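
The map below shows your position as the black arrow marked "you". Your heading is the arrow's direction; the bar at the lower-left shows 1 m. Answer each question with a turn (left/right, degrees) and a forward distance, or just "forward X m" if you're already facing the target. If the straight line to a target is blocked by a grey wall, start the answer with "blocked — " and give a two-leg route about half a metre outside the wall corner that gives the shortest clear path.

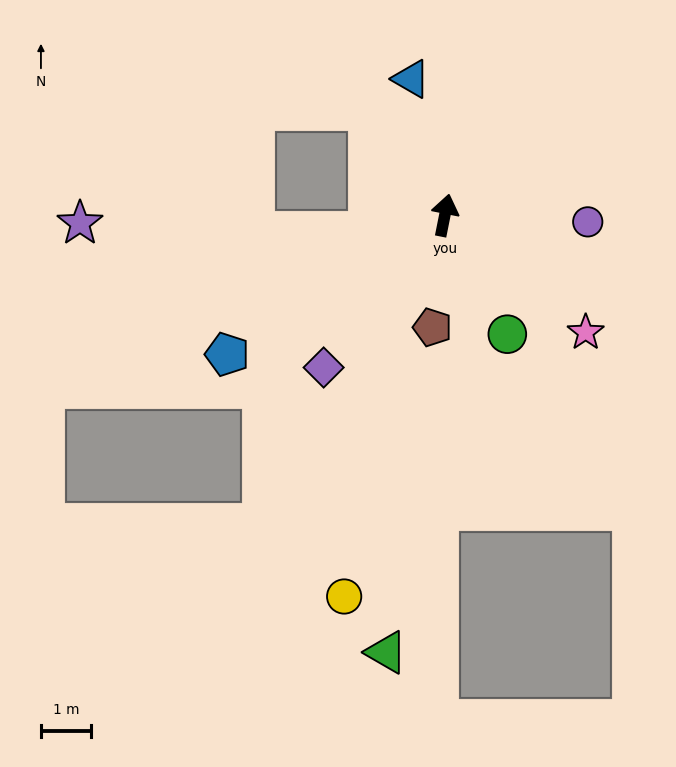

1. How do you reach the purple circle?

turn right 81°, forward 2.9 m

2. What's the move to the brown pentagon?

turn right 175°, forward 2.3 m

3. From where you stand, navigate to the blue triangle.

turn left 25°, forward 2.8 m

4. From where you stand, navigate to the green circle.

turn right 141°, forward 2.7 m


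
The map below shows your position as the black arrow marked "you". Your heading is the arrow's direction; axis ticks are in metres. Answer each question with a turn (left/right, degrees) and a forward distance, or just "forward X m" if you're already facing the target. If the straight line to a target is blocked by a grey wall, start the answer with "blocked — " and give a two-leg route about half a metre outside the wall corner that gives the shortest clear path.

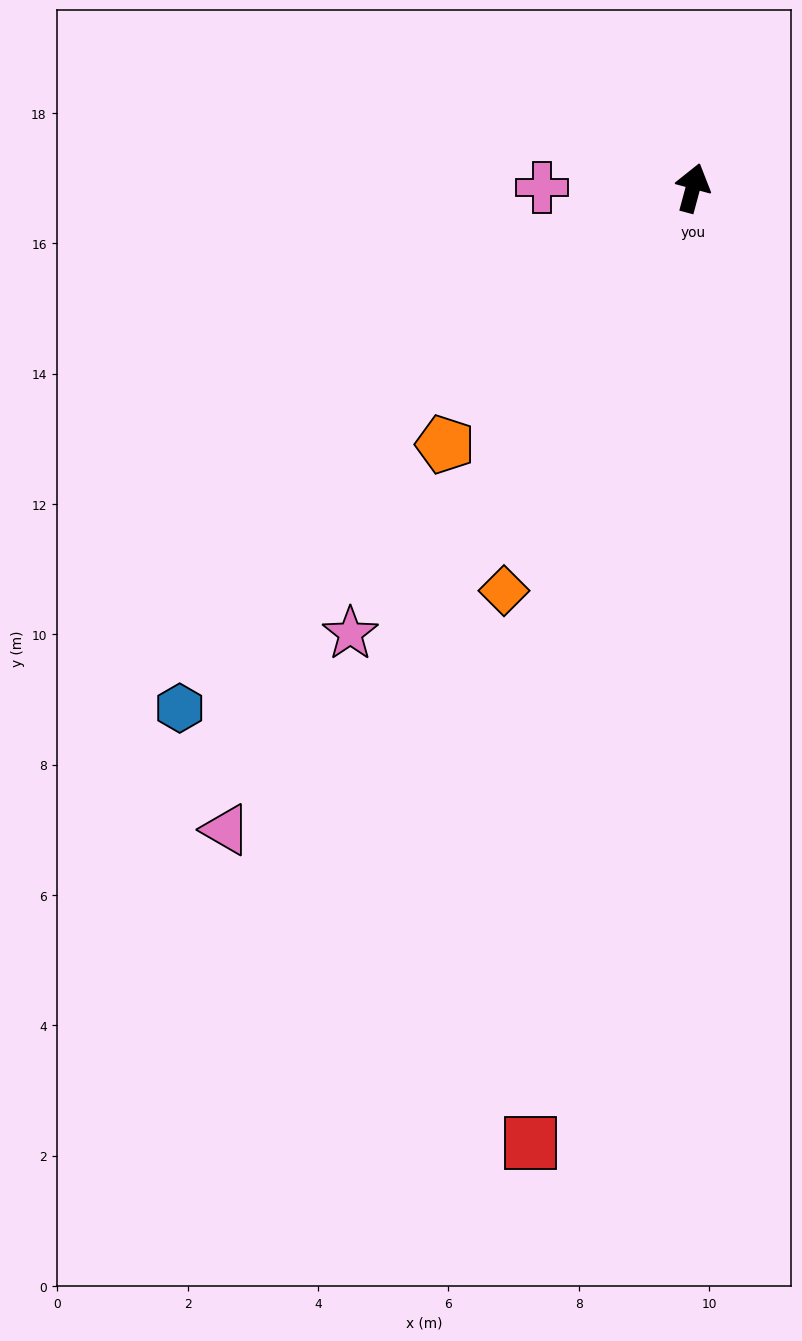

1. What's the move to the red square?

turn right 175°, forward 14.9 m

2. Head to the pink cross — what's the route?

turn left 105°, forward 2.3 m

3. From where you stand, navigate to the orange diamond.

turn left 170°, forward 6.8 m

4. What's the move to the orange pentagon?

turn left 151°, forward 5.5 m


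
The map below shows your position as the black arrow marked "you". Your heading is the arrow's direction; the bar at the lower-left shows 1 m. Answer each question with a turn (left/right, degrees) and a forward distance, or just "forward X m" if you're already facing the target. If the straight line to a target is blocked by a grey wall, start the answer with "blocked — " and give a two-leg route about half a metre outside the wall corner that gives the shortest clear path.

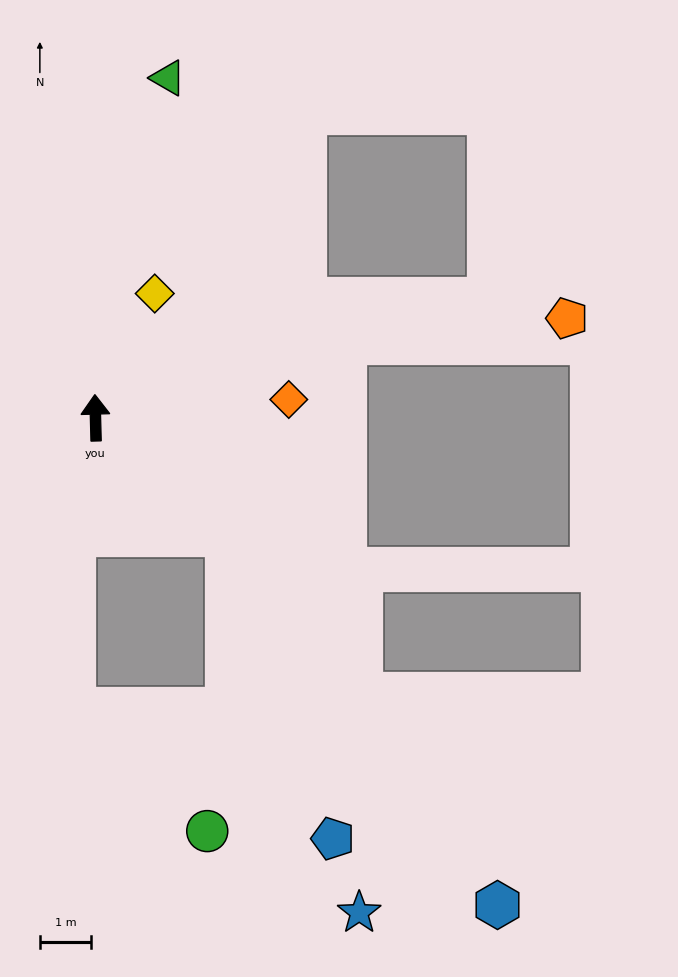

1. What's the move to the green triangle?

turn right 14°, forward 6.8 m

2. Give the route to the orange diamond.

turn right 86°, forward 3.8 m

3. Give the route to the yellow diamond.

turn right 27°, forward 2.7 m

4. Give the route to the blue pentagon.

blocked — turn right 133°, forward 3.4 m, then turn right 29°, forward 6.3 m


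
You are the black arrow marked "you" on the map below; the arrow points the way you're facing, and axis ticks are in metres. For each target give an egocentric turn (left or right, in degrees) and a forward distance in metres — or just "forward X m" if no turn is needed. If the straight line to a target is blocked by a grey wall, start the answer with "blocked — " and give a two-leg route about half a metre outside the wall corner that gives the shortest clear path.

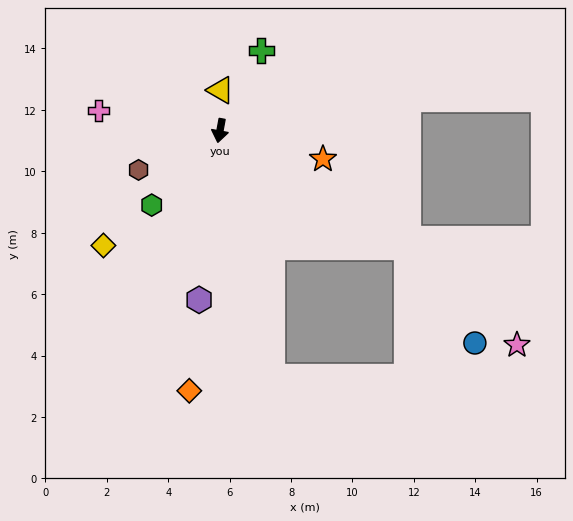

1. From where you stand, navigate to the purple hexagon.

turn left 3°, forward 5.6 m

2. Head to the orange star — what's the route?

turn left 85°, forward 3.5 m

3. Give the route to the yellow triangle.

turn right 170°, forward 1.3 m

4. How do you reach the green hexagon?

turn right 32°, forward 3.3 m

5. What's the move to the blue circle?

blocked — turn left 69°, forward 7.2 m, then turn right 23°, forward 3.8 m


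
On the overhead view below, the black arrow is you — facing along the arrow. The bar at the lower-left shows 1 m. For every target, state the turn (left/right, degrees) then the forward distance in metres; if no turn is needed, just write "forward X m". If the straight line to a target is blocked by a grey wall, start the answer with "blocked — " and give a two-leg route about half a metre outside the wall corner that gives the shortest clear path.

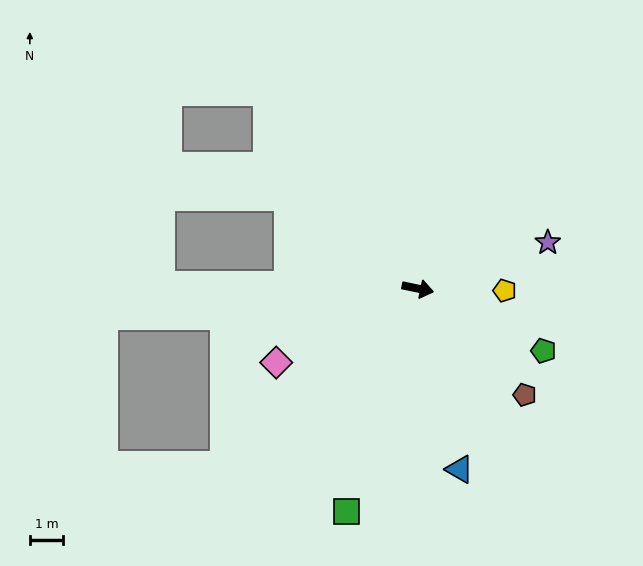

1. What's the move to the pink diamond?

turn right 141°, forward 4.8 m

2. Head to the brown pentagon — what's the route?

turn right 33°, forward 4.5 m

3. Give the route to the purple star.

turn left 31°, forward 4.1 m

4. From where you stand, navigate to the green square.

turn right 96°, forward 7.0 m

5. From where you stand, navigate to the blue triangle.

turn right 65°, forward 5.6 m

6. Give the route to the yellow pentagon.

turn left 10°, forward 2.6 m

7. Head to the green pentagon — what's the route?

turn right 15°, forward 4.2 m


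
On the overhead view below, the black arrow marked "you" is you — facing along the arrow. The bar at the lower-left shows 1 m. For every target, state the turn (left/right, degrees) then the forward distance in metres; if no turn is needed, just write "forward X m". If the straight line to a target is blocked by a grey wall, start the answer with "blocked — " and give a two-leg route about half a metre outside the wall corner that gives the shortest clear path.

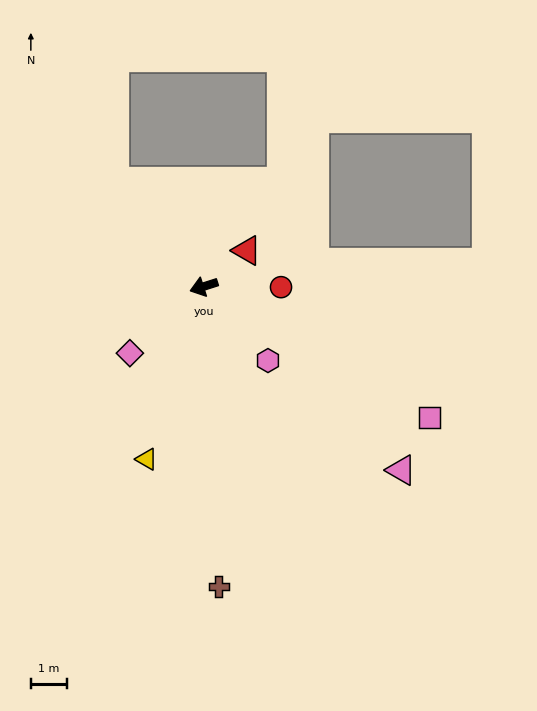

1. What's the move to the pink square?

turn left 132°, forward 7.1 m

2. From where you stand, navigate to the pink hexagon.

turn left 113°, forward 2.7 m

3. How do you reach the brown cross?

turn left 75°, forward 8.2 m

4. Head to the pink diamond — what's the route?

turn left 24°, forward 2.7 m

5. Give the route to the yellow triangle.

turn left 54°, forward 5.0 m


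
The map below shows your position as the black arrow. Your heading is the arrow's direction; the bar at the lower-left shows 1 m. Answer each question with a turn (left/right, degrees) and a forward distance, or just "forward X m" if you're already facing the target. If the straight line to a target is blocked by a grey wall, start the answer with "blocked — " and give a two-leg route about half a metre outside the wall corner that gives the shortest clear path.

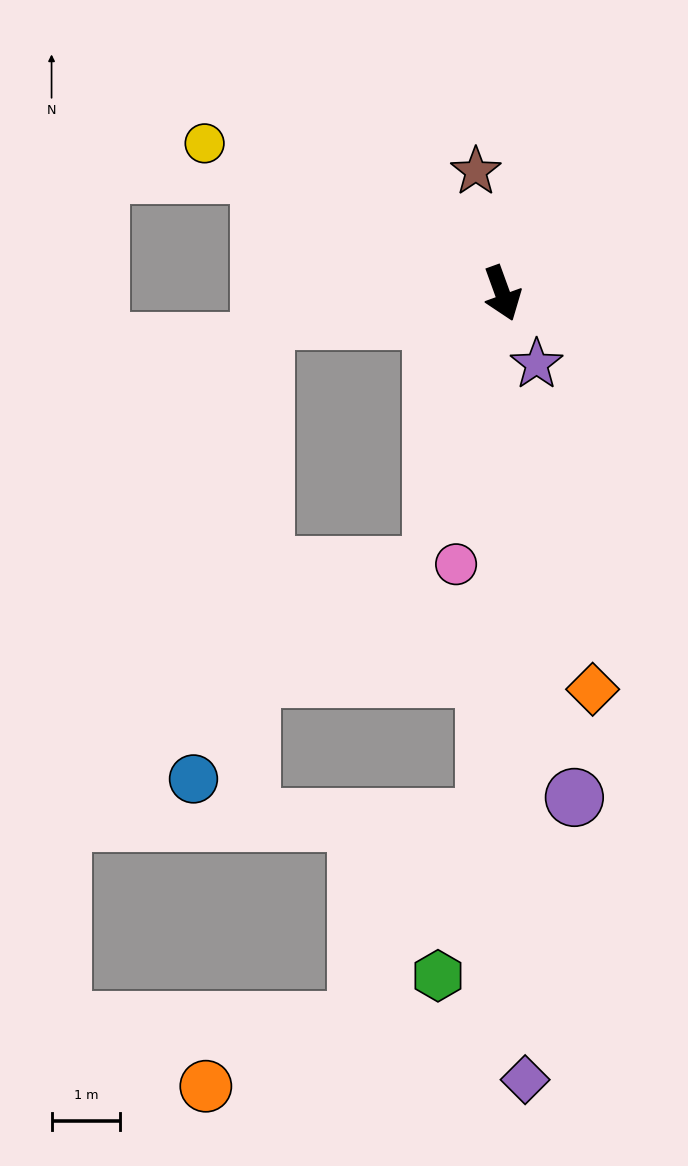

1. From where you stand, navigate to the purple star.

turn left 6°, forward 1.1 m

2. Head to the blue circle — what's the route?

blocked — turn right 103°, forward 3.5 m, then turn left 74°, forward 6.7 m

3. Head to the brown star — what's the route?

turn left 172°, forward 1.8 m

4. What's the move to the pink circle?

turn right 30°, forward 4.0 m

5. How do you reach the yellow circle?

turn right 137°, forward 4.8 m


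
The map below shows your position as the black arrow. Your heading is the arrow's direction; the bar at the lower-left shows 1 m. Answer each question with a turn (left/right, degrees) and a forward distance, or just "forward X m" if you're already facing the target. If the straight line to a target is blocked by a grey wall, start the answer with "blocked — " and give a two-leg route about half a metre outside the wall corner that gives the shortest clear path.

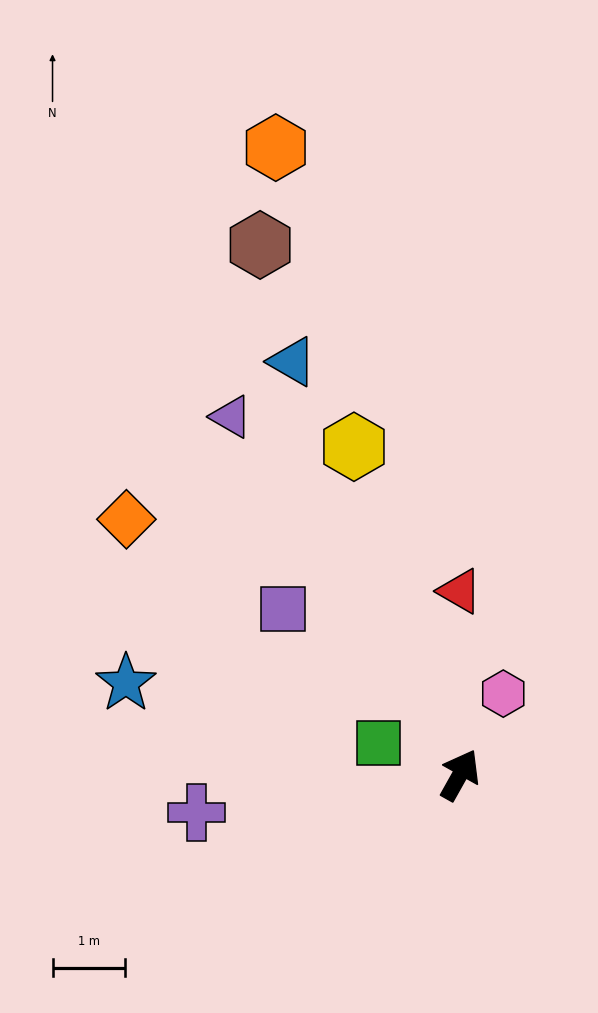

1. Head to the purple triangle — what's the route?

turn left 62°, forward 5.9 m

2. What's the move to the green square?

turn left 98°, forward 1.2 m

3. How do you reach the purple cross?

turn left 127°, forward 3.7 m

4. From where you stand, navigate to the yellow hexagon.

turn left 47°, forward 4.8 m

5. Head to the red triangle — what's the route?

turn left 29°, forward 2.5 m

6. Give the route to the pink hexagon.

forward 1.3 m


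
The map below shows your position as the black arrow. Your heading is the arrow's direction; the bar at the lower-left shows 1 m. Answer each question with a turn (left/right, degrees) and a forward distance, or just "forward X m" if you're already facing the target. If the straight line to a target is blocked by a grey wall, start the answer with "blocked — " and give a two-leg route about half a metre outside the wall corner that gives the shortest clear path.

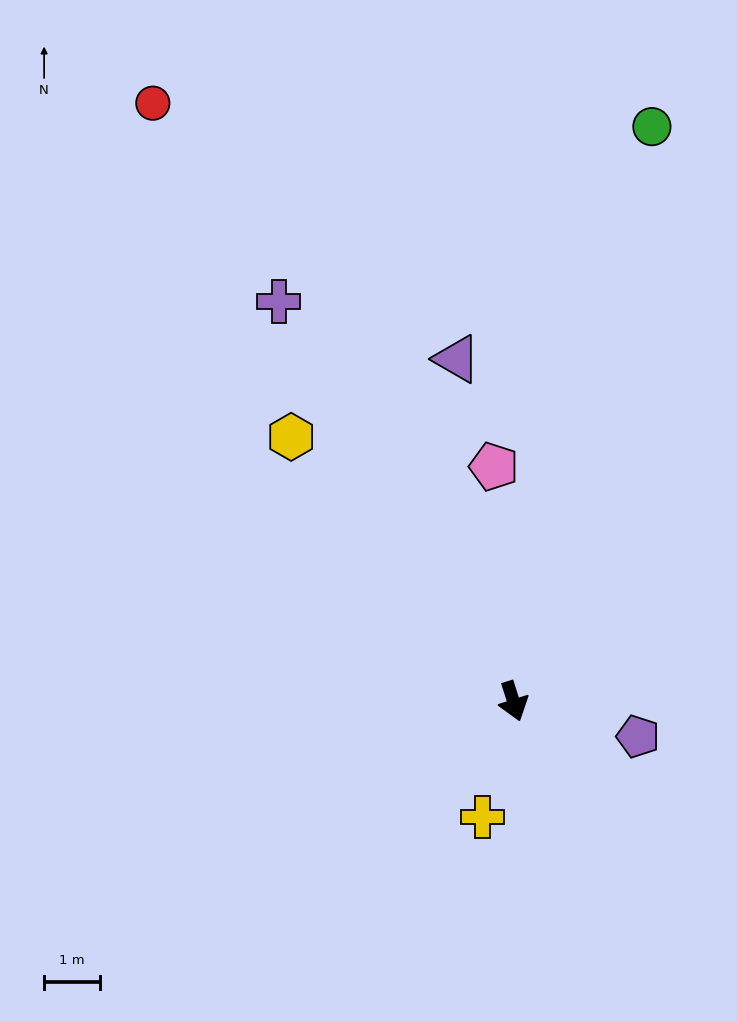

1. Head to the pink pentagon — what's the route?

turn left 167°, forward 4.2 m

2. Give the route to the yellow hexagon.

turn right 157°, forward 6.2 m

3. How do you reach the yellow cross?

turn right 32°, forward 2.1 m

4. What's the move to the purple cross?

turn right 167°, forward 8.3 m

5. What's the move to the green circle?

turn left 149°, forward 10.6 m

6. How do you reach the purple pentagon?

turn left 57°, forward 2.3 m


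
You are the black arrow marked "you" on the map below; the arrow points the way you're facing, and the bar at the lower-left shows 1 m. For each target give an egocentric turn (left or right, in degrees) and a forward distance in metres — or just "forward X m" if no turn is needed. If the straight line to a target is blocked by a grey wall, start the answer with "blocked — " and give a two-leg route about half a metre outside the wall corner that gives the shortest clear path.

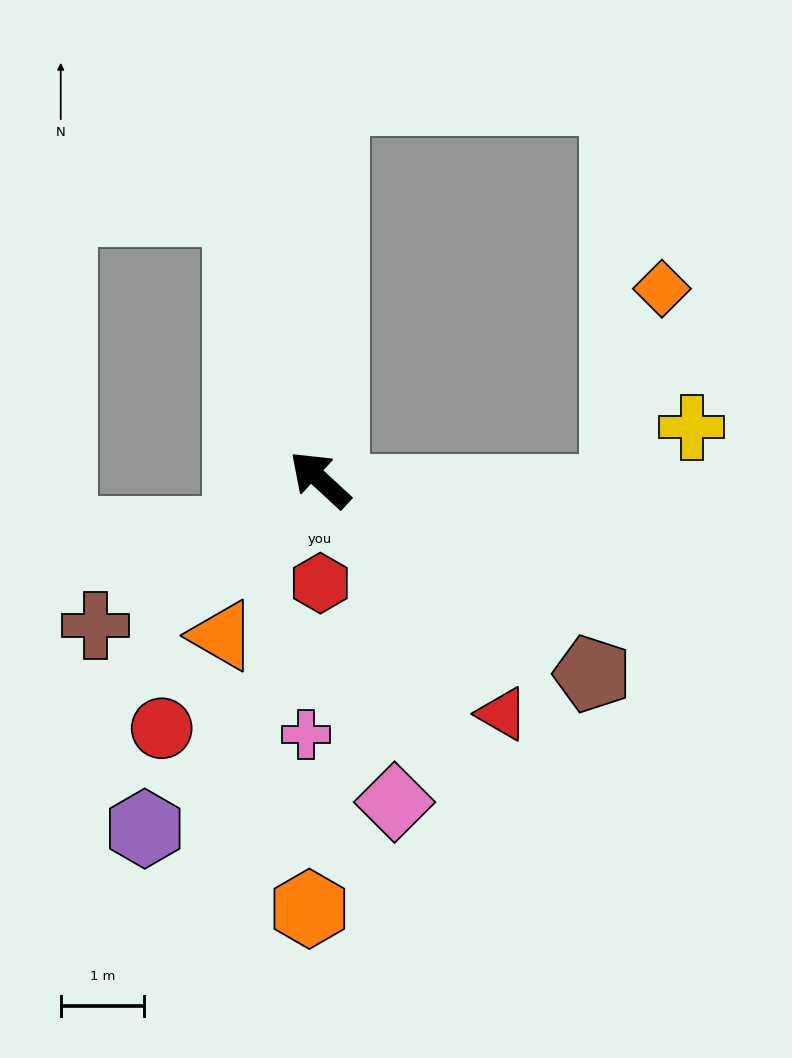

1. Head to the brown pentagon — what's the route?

turn right 173°, forward 4.0 m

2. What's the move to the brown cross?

turn left 76°, forward 3.2 m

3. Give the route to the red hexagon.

turn left 133°, forward 1.2 m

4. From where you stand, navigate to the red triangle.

turn left 171°, forward 3.5 m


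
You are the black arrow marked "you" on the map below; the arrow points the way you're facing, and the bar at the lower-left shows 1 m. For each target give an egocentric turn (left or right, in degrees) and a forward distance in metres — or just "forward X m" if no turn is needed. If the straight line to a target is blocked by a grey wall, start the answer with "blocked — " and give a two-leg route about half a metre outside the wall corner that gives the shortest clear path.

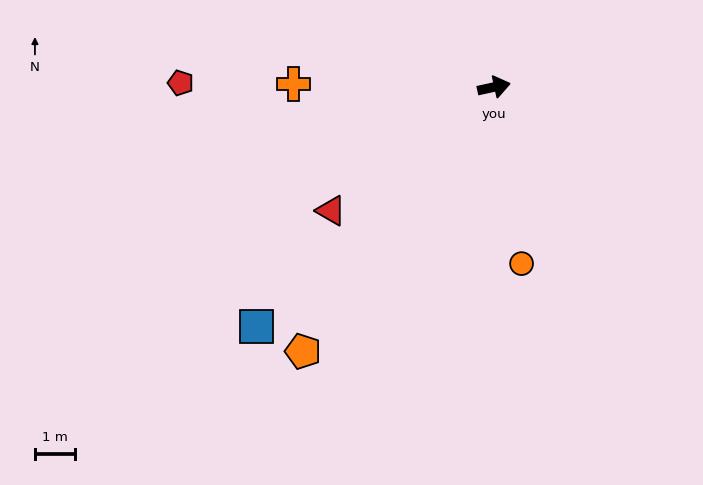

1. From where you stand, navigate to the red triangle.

turn right 155°, forward 5.1 m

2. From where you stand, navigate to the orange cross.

turn left 167°, forward 5.0 m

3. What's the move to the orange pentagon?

turn right 138°, forward 8.1 m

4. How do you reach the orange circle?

turn right 93°, forward 4.4 m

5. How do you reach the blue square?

turn right 147°, forward 8.3 m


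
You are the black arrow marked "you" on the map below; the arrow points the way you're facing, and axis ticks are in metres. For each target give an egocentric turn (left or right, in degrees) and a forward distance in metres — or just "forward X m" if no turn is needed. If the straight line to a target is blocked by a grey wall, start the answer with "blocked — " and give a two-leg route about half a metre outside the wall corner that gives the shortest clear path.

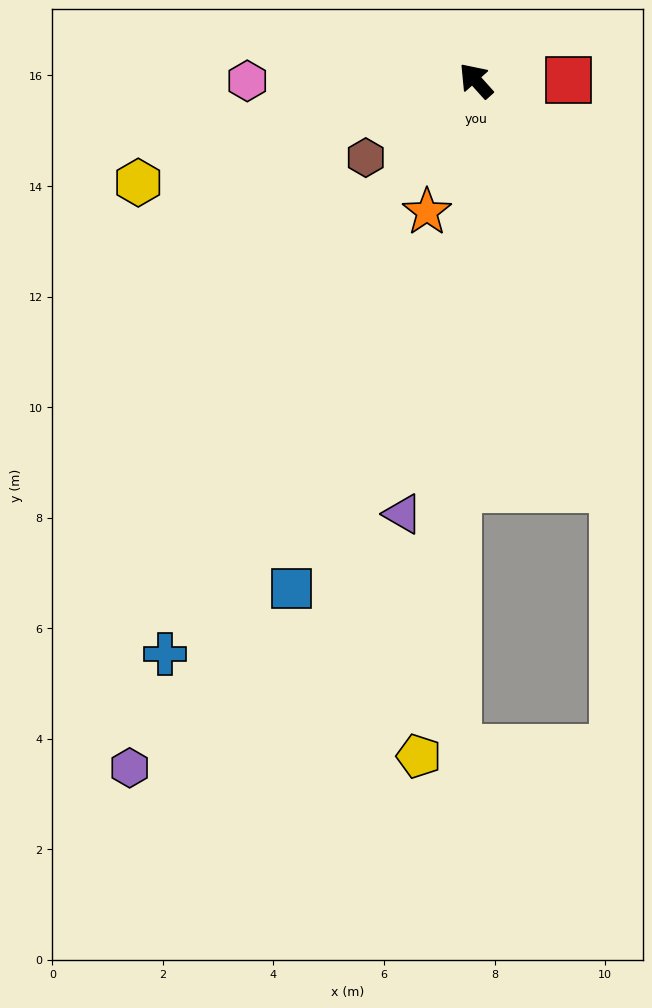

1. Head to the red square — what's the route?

turn right 132°, forward 1.7 m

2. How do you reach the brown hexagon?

turn left 83°, forward 2.4 m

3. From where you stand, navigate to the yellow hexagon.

turn left 65°, forward 6.4 m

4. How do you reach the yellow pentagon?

turn left 133°, forward 12.3 m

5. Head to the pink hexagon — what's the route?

turn left 48°, forward 4.1 m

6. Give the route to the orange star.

turn left 118°, forward 2.5 m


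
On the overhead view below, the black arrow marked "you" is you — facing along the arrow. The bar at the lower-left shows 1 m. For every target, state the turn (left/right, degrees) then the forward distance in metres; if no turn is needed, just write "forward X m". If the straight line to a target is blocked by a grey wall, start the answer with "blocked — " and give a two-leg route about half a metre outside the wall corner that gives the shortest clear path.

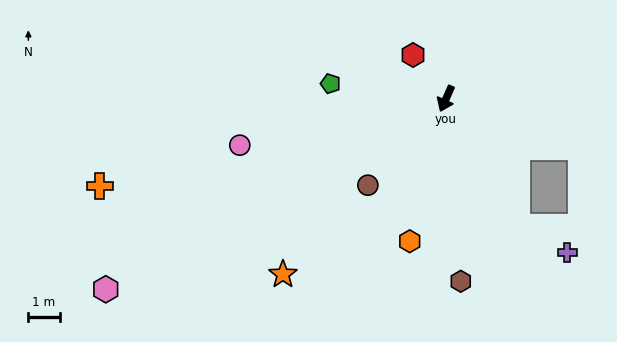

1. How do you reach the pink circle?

turn right 53°, forward 6.8 m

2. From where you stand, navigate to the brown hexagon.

turn left 28°, forward 5.9 m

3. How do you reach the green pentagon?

turn right 74°, forward 3.7 m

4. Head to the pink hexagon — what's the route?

turn right 37°, forward 12.5 m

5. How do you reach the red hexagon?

turn right 119°, forward 1.8 m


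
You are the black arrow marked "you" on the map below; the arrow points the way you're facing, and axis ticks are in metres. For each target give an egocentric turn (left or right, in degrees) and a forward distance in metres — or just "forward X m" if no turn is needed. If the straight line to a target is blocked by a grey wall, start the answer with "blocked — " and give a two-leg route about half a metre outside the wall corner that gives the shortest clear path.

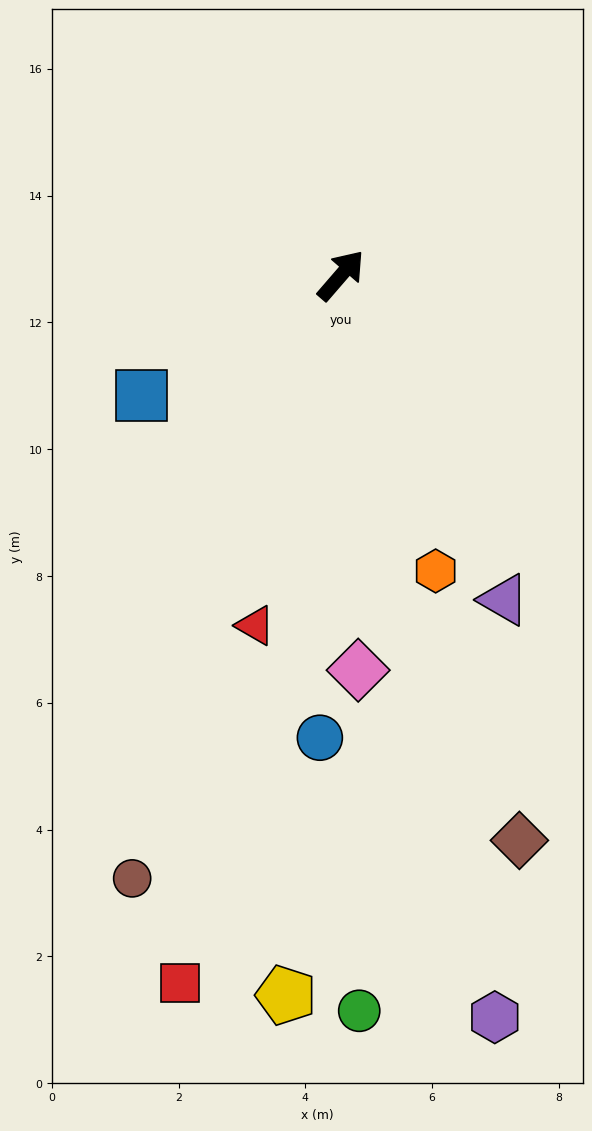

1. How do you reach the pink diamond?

turn right 137°, forward 6.2 m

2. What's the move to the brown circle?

turn right 158°, forward 10.1 m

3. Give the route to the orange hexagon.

turn right 121°, forward 4.9 m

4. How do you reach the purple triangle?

turn right 113°, forward 5.7 m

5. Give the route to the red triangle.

turn right 153°, forward 5.7 m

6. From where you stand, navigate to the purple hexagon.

turn right 127°, forward 12.0 m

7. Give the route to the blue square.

turn left 162°, forward 3.7 m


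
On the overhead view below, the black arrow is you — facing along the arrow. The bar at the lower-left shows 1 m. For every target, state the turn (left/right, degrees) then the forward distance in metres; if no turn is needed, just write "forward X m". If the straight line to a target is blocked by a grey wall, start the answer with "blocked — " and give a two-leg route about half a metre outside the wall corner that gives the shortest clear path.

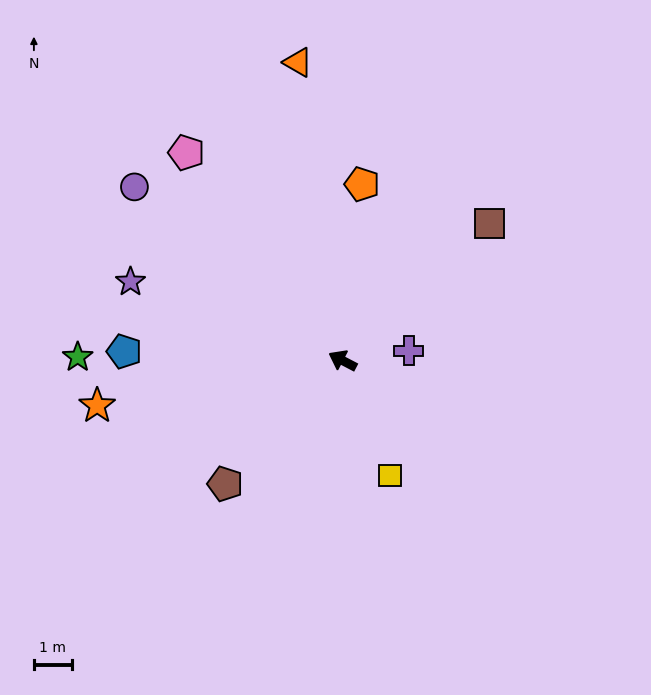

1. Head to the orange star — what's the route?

turn left 38°, forward 6.6 m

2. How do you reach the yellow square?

turn left 140°, forward 3.3 m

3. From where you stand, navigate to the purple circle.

turn right 12°, forward 7.2 m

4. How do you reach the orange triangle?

turn right 54°, forward 8.0 m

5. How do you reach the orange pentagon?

turn right 69°, forward 4.7 m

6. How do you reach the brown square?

turn right 109°, forward 5.3 m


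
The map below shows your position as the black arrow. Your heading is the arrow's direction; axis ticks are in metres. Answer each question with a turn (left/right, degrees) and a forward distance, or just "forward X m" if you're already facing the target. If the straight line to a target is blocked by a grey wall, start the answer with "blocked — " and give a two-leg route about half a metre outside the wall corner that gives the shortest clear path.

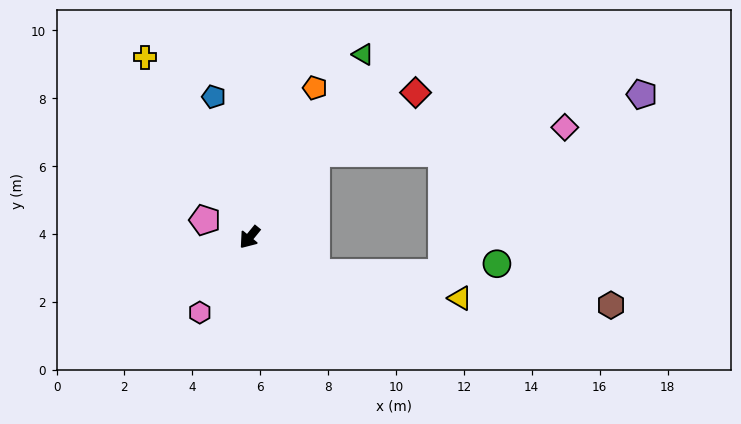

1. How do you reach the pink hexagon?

turn left 6°, forward 2.7 m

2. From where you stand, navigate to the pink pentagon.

turn right 72°, forward 1.4 m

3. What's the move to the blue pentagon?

turn right 126°, forward 4.3 m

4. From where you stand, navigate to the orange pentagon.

turn right 164°, forward 4.8 m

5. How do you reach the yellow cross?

turn right 111°, forward 6.1 m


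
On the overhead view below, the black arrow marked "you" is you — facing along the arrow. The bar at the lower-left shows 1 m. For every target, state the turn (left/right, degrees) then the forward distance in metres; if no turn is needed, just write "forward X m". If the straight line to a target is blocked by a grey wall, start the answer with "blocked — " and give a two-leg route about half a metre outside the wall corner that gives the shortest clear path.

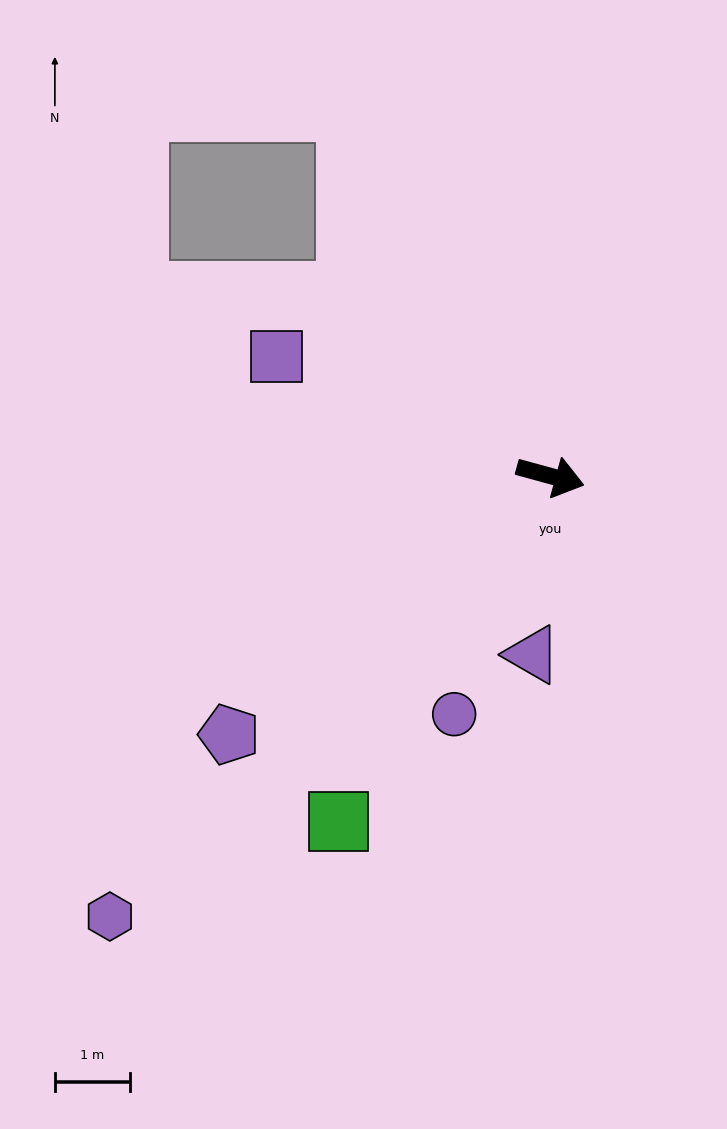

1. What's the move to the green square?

turn right 106°, forward 5.4 m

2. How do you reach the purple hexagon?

turn right 120°, forward 8.3 m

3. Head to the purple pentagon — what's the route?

turn right 126°, forward 5.5 m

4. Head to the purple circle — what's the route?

turn right 97°, forward 3.4 m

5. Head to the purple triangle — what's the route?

turn right 80°, forward 2.4 m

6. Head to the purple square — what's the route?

turn left 172°, forward 4.0 m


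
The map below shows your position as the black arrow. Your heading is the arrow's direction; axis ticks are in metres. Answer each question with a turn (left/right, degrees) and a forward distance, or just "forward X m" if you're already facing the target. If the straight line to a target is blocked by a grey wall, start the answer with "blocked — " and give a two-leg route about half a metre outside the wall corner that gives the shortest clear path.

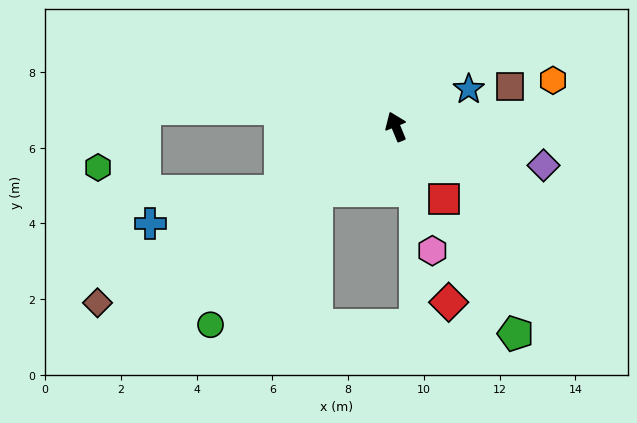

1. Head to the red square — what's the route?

turn right 169°, forward 2.3 m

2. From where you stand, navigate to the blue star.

turn right 85°, forward 2.2 m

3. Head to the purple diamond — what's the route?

turn right 127°, forward 4.0 m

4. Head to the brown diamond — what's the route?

turn left 98°, forward 9.1 m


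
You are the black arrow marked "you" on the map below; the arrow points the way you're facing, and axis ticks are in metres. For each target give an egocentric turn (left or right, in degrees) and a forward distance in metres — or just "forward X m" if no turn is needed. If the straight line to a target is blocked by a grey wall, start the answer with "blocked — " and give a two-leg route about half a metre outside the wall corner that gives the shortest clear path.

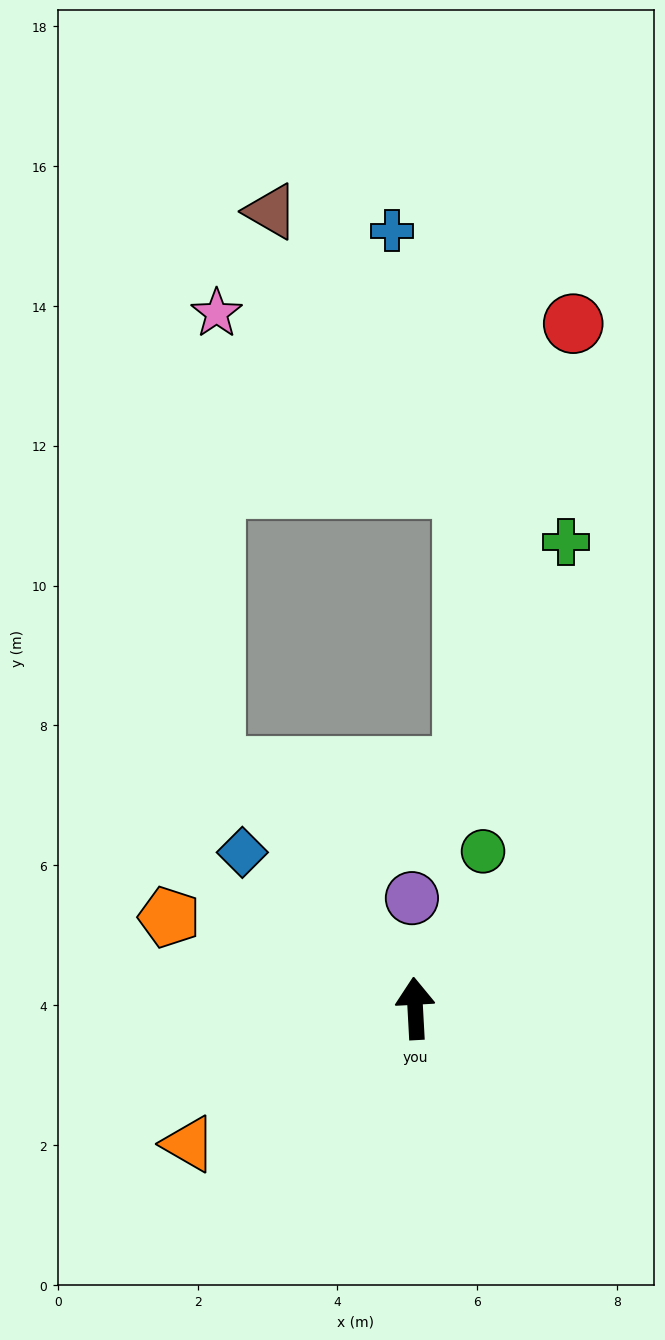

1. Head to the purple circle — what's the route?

forward 1.6 m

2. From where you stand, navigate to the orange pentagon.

turn left 67°, forward 3.8 m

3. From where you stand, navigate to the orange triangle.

turn left 118°, forward 3.8 m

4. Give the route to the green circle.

turn right 26°, forward 2.4 m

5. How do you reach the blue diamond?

turn left 45°, forward 3.3 m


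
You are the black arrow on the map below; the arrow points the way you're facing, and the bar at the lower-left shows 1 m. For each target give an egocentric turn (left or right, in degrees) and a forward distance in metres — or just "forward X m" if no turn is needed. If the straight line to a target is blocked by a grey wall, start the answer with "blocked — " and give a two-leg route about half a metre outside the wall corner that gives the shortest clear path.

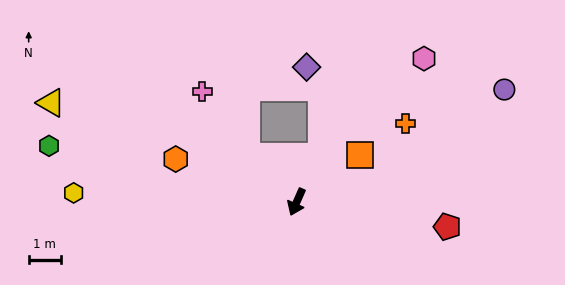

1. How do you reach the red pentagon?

turn left 104°, forward 4.8 m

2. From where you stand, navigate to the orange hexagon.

turn right 86°, forward 4.0 m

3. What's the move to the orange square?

turn left 150°, forward 2.5 m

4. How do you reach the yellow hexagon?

turn right 69°, forward 7.0 m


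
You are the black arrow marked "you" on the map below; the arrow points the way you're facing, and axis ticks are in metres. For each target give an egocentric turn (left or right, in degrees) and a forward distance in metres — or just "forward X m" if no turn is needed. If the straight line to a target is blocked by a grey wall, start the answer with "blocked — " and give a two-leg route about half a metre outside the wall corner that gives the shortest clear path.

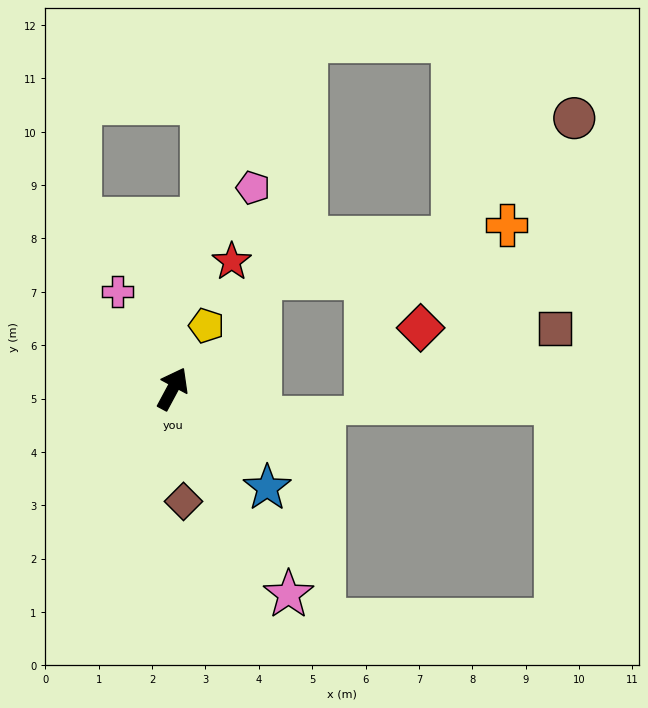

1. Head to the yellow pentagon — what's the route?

forward 1.3 m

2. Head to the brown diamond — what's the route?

turn right 146°, forward 2.1 m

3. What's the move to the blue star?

turn right 108°, forward 2.6 m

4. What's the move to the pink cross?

turn left 58°, forward 2.1 m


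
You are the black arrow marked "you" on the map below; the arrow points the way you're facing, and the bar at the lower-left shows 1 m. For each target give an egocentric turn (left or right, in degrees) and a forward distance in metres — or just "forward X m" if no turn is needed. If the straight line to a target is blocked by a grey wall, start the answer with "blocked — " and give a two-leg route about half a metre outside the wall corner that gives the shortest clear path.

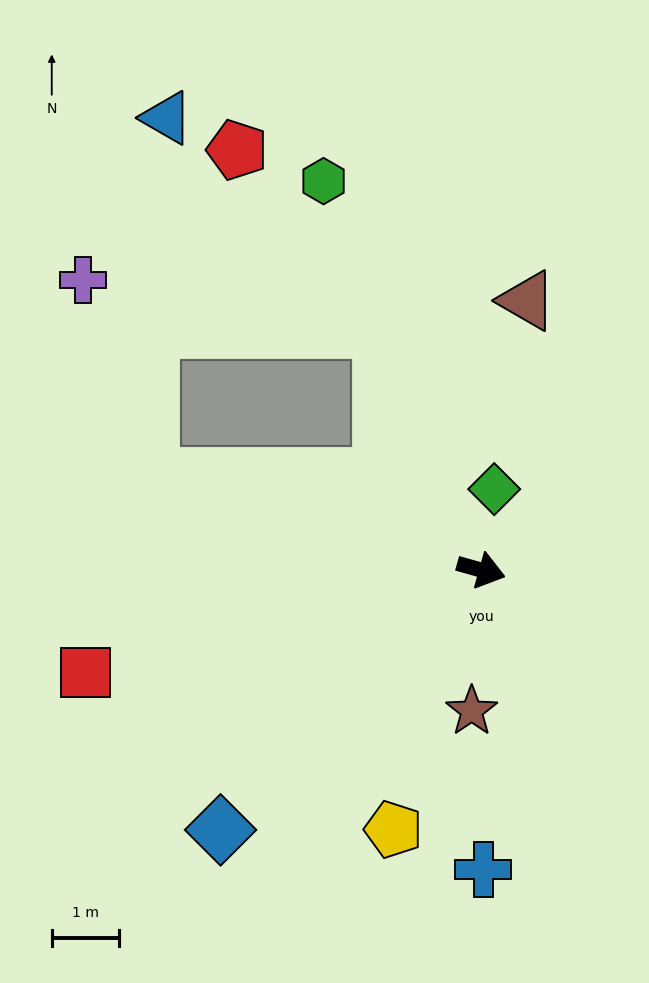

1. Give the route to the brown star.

turn right 78°, forward 2.1 m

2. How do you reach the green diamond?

turn left 97°, forward 1.2 m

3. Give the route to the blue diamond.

turn right 119°, forward 5.4 m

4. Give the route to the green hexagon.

turn left 128°, forward 6.2 m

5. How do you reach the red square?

turn right 150°, forward 6.1 m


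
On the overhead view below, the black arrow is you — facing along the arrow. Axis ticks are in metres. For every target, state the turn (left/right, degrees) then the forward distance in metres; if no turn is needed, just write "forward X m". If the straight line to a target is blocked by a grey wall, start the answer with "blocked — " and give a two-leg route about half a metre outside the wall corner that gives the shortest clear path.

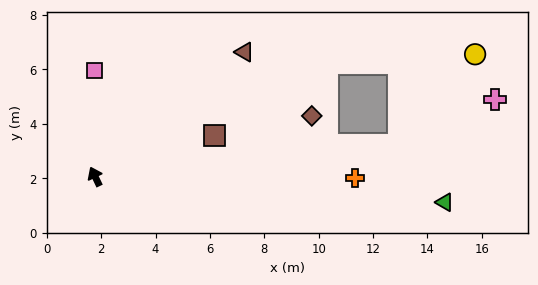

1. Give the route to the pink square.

turn right 25°, forward 3.9 m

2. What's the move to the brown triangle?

turn right 76°, forward 7.2 m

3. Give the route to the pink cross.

blocked — turn right 110°, forward 11.2 m, then turn left 20°, forward 3.9 m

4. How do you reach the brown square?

turn right 96°, forward 4.6 m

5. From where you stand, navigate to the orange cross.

turn right 116°, forward 9.5 m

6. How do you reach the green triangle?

turn right 120°, forward 12.9 m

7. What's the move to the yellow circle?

blocked — turn right 110°, forward 11.2 m, then turn left 44°, forward 4.4 m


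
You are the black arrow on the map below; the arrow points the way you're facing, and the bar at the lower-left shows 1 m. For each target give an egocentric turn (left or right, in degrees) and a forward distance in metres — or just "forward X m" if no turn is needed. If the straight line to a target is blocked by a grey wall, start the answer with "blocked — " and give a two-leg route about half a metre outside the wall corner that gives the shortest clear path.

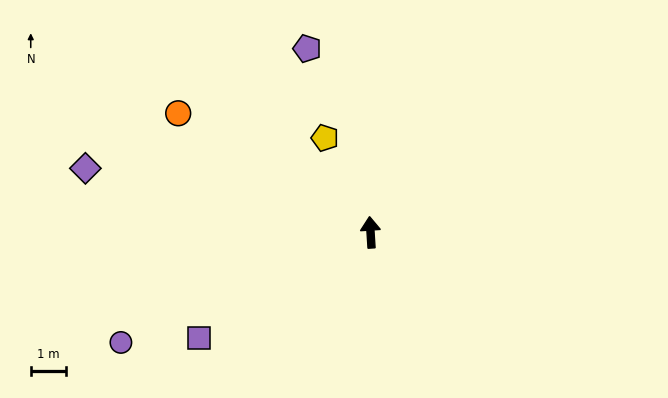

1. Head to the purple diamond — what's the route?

turn left 74°, forward 8.2 m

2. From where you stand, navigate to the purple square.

turn left 118°, forward 5.7 m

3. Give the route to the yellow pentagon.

turn left 22°, forward 2.9 m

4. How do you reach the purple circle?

turn left 110°, forward 7.6 m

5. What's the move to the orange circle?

turn left 55°, forward 6.3 m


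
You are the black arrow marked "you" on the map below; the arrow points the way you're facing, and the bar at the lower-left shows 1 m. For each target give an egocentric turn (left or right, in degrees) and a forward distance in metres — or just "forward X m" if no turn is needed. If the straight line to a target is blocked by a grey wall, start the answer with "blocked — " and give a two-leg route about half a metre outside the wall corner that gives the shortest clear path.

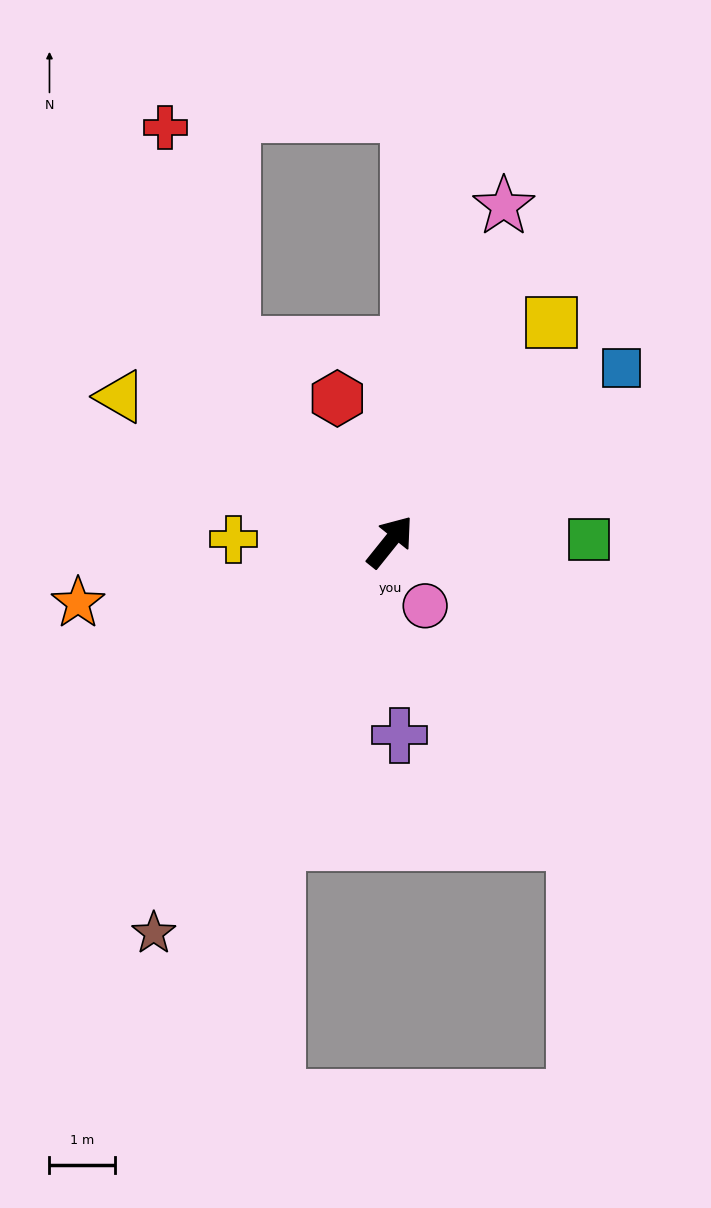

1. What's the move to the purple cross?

turn right 138°, forward 2.9 m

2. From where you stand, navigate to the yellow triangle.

turn left 100°, forward 4.7 m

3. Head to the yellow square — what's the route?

turn left 2°, forward 4.1 m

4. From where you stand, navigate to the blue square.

turn right 14°, forward 4.4 m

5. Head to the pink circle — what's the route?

turn right 113°, forward 1.1 m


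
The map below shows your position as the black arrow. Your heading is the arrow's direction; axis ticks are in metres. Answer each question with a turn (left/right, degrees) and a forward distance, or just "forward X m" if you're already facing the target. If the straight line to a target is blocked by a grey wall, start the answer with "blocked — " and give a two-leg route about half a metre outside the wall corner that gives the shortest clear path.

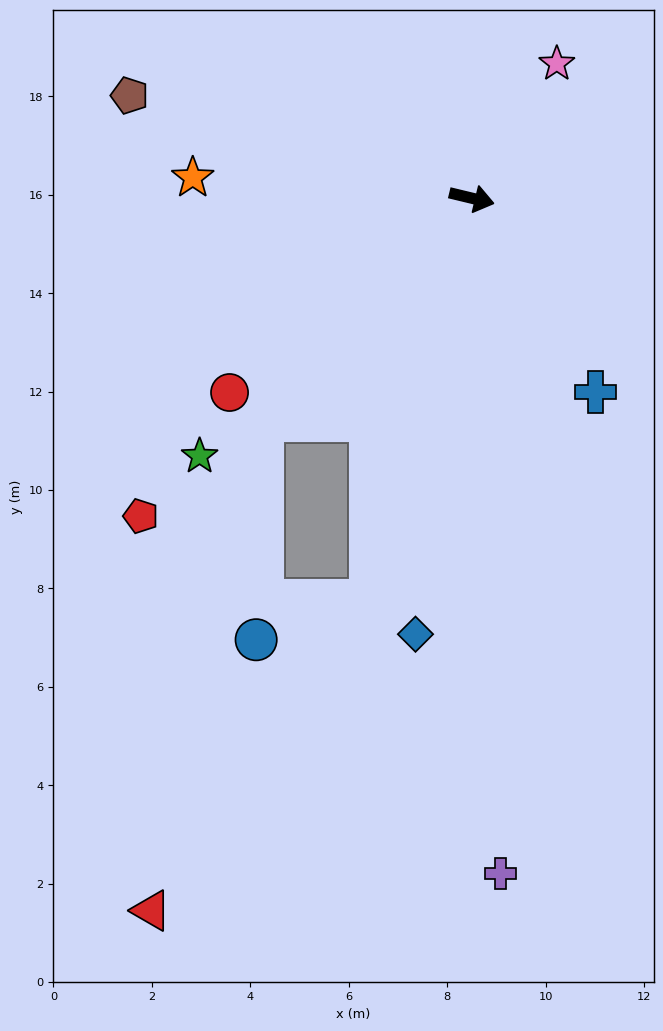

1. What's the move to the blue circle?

blocked — turn right 120°, forward 6.2 m, then turn left 42°, forward 4.4 m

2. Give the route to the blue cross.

turn right 44°, forward 4.7 m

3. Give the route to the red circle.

turn right 128°, forward 6.3 m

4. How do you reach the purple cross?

turn right 74°, forward 13.7 m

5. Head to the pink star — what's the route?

turn left 71°, forward 3.2 m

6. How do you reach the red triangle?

blocked — turn right 91°, forward 8.4 m, then turn right 21°, forward 7.7 m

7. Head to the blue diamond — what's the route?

turn right 84°, forward 8.9 m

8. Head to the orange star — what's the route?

turn right 171°, forward 5.7 m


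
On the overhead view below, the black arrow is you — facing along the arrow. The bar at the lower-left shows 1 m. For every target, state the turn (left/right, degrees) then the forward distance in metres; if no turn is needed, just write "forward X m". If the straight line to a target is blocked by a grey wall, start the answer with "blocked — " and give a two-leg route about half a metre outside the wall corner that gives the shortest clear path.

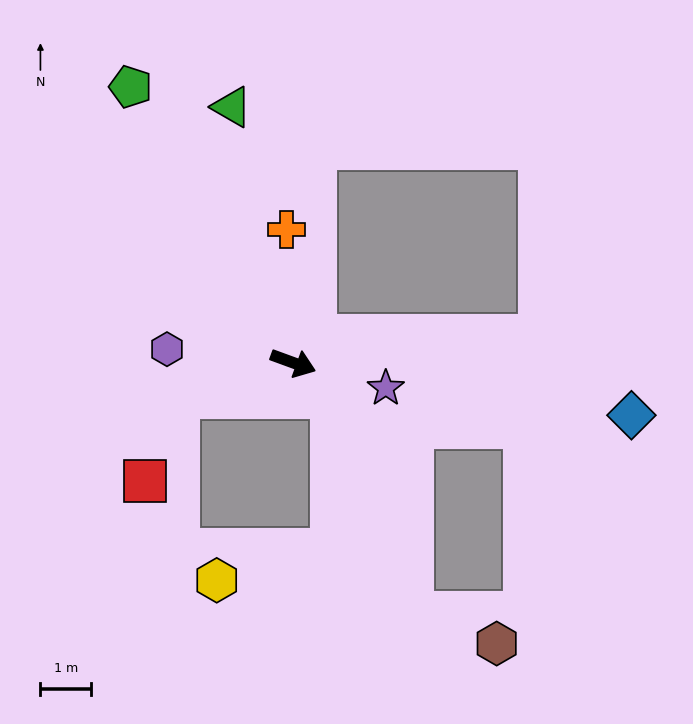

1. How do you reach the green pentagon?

turn left 141°, forward 6.3 m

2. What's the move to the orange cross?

turn left 113°, forward 2.6 m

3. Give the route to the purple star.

turn left 5°, forward 1.9 m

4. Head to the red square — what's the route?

blocked — turn right 143°, forward 2.4 m, then turn left 52°, forward 1.8 m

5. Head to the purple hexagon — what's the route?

turn right 166°, forward 2.5 m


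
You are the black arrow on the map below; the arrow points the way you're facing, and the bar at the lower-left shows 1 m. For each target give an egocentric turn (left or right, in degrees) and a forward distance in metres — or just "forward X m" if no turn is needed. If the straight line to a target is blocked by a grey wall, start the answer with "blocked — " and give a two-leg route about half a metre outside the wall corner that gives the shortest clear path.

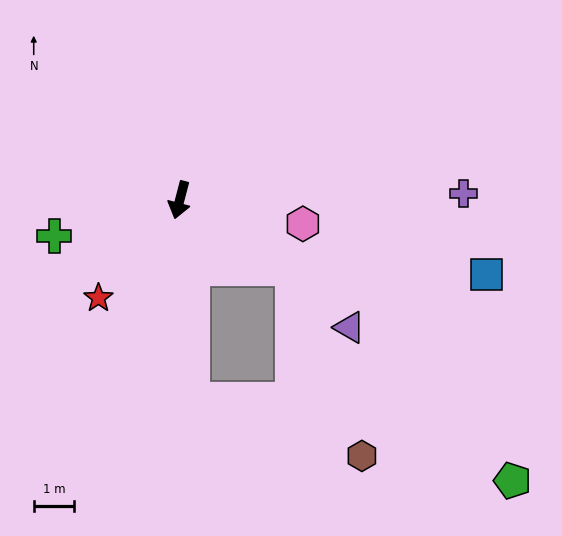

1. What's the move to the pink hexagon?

turn left 94°, forward 3.1 m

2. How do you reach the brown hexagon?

blocked — turn left 73°, forward 3.2 m, then turn right 38°, forward 4.9 m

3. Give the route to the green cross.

turn right 59°, forward 3.2 m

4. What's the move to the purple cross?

turn left 106°, forward 7.0 m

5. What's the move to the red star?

turn right 25°, forward 3.1 m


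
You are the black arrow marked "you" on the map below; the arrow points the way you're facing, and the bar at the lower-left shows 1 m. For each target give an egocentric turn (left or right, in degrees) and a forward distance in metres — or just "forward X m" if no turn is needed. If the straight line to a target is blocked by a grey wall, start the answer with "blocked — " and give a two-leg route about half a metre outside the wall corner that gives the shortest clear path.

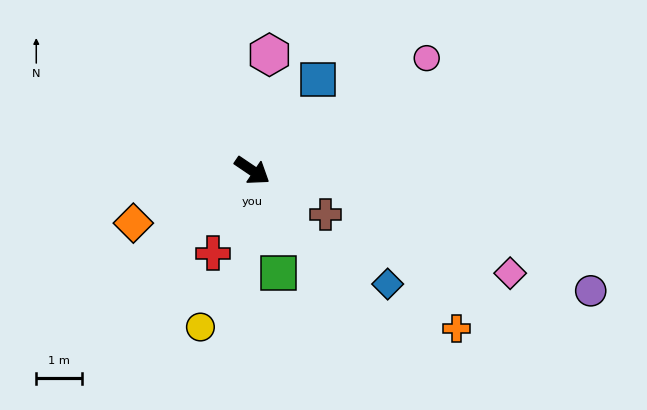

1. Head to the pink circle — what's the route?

turn left 67°, forward 4.6 m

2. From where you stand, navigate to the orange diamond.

turn right 122°, forward 2.9 m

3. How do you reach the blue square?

turn left 88°, forward 2.5 m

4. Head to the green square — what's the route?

turn right 42°, forward 2.3 m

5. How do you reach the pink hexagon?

turn left 116°, forward 2.6 m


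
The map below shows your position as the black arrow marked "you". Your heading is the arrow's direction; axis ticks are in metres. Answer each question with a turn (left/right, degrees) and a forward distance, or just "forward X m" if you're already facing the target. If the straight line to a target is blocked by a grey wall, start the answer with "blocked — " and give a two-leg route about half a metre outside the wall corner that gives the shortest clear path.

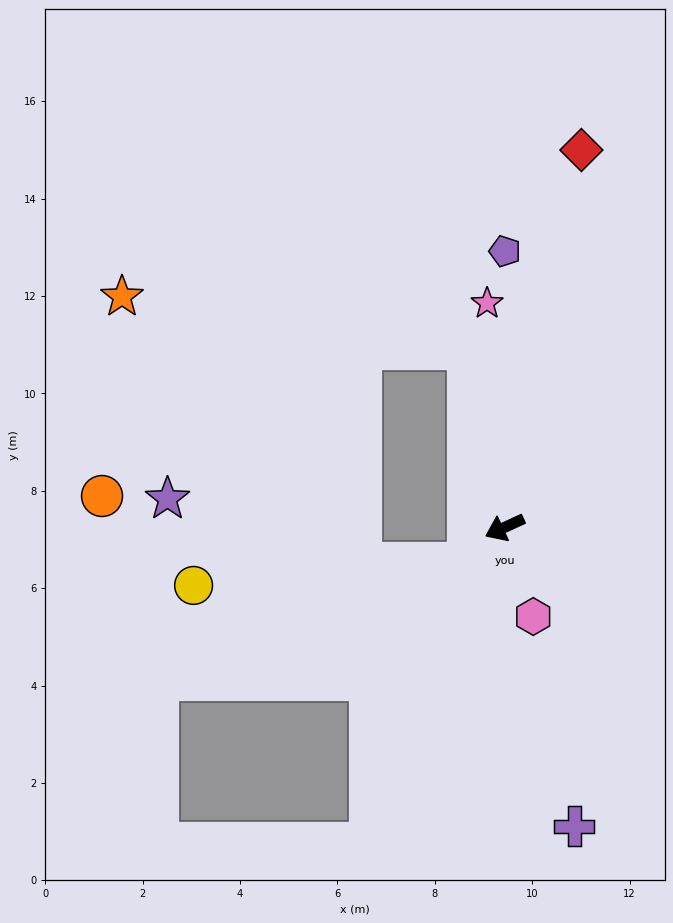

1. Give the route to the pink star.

turn right 110°, forward 4.6 m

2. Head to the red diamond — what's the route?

turn right 126°, forward 7.9 m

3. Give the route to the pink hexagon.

turn left 83°, forward 1.9 m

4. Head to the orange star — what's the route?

blocked — turn right 103°, forward 3.7 m, then turn left 70°, forward 7.2 m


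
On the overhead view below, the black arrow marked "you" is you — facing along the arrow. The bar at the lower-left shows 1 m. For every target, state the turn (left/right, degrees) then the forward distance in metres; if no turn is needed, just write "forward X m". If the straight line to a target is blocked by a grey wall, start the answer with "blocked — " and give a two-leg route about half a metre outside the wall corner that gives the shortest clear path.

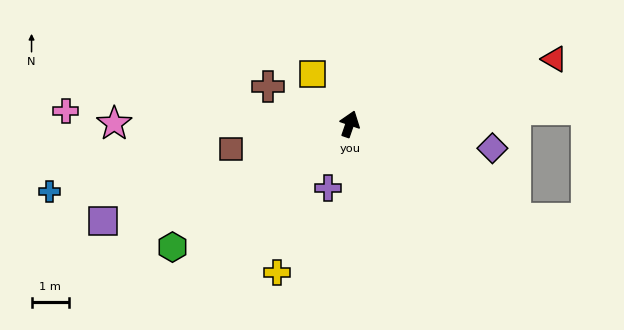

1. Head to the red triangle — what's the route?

turn right 53°, forward 5.7 m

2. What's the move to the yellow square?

turn left 56°, forward 1.7 m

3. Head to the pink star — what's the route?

turn left 109°, forward 6.3 m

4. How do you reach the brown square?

turn left 121°, forward 3.2 m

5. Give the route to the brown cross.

turn left 84°, forward 2.4 m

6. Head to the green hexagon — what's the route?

turn left 144°, forward 5.8 m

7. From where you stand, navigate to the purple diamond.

turn right 81°, forward 3.9 m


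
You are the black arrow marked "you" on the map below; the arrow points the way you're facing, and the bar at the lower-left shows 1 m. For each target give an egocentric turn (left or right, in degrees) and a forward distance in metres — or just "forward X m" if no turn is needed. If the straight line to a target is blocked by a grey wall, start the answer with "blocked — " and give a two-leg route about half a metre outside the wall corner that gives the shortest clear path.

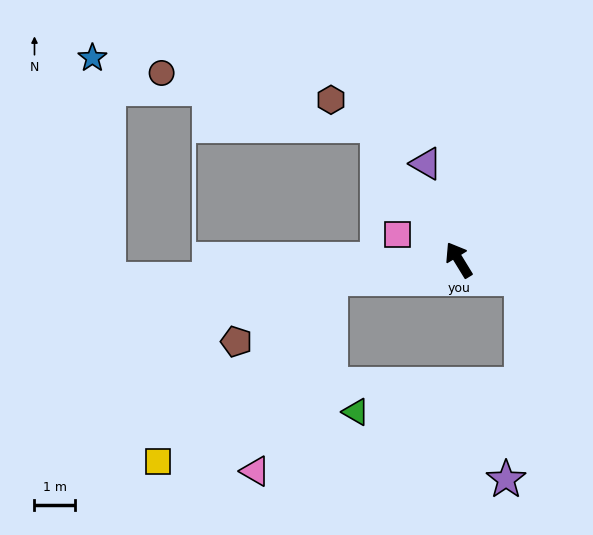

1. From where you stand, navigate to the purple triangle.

turn right 13°, forward 2.5 m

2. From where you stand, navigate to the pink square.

turn left 36°, forward 1.6 m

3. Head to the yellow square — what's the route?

blocked — turn left 67°, forward 3.2 m, then turn left 38°, forward 6.1 m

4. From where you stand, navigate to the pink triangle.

blocked — turn left 67°, forward 3.2 m, then turn left 60°, forward 5.1 m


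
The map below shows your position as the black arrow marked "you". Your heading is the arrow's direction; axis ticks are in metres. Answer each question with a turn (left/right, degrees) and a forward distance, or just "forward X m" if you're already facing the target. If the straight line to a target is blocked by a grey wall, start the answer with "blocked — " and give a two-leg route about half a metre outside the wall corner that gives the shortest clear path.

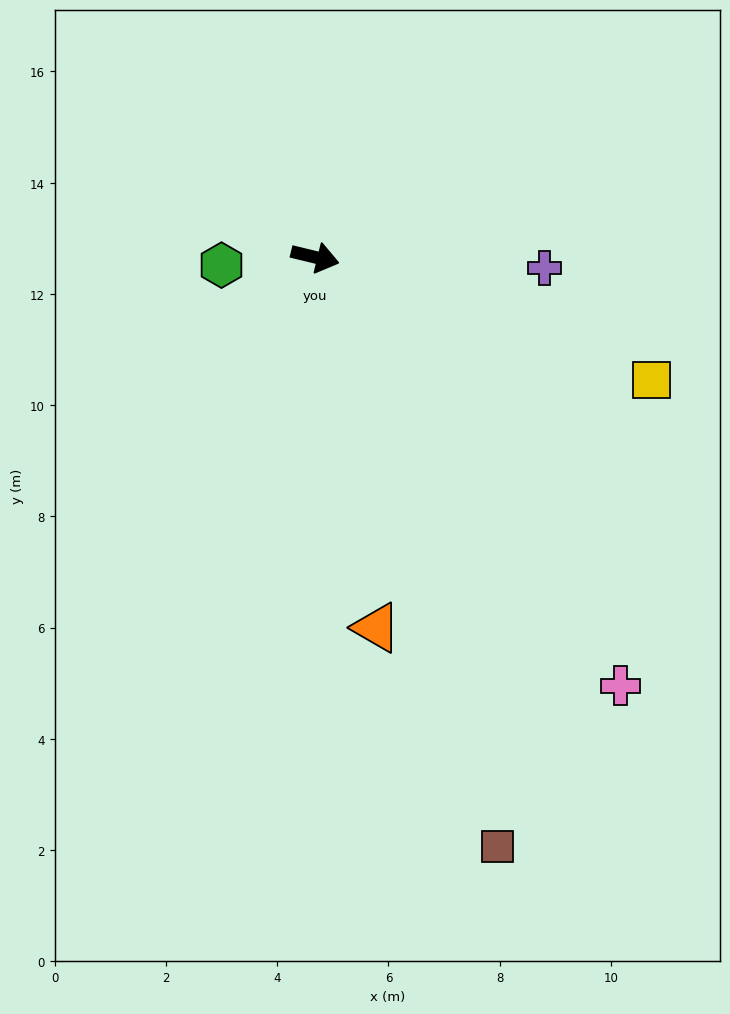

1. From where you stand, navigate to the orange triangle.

turn right 67°, forward 6.8 m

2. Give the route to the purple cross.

turn left 11°, forward 4.1 m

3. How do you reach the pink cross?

turn right 41°, forward 9.5 m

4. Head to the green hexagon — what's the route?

turn right 162°, forward 1.7 m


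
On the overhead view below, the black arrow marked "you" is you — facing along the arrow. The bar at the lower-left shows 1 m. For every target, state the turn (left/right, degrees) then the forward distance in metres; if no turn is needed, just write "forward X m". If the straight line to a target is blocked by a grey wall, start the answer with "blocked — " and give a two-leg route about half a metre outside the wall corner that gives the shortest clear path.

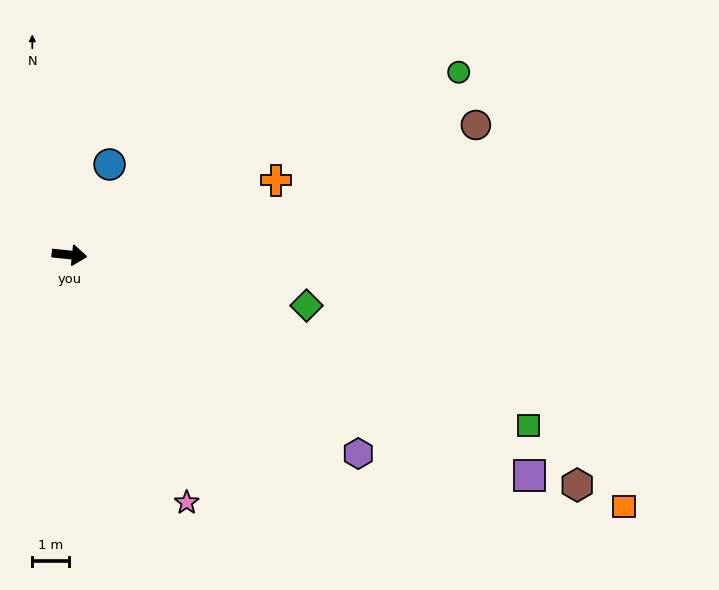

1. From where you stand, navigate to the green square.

turn right 14°, forward 13.4 m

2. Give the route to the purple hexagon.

turn right 29°, forward 9.6 m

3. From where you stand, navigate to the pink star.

turn right 59°, forward 7.5 m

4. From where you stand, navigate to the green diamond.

turn right 6°, forward 6.7 m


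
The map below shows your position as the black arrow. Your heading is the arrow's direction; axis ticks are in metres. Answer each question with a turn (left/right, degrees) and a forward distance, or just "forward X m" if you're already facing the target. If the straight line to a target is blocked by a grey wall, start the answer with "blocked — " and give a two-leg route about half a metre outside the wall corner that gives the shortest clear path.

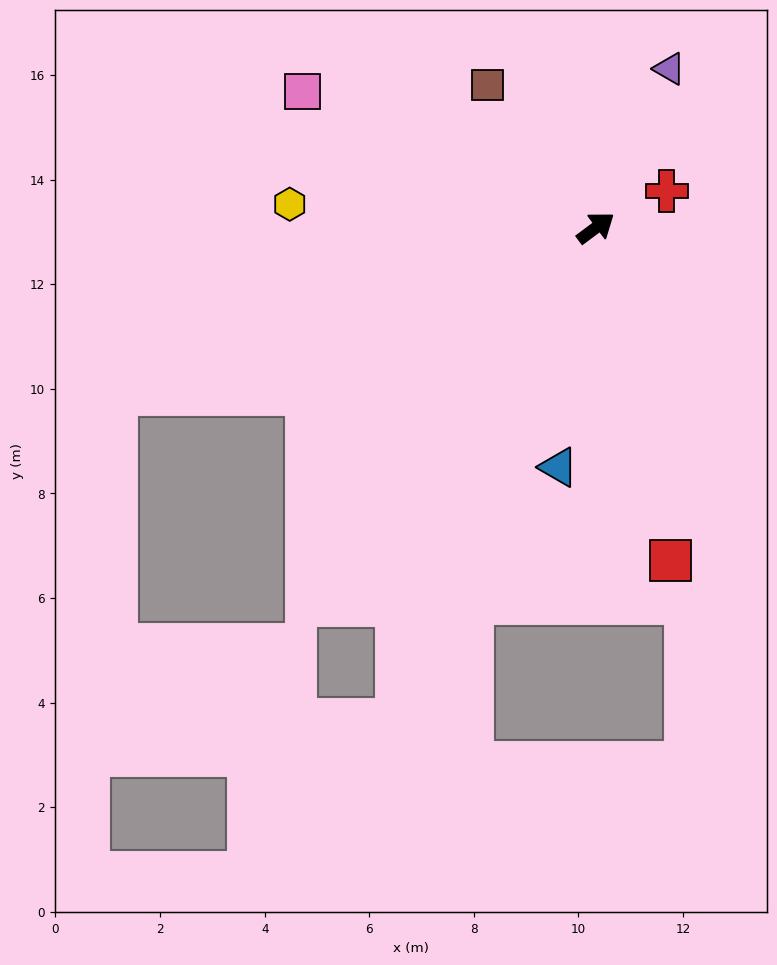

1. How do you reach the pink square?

turn left 118°, forward 6.2 m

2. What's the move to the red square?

turn right 114°, forward 6.5 m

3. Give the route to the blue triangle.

turn right 136°, forward 4.6 m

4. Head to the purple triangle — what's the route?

turn left 28°, forward 3.3 m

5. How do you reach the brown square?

turn left 91°, forward 3.4 m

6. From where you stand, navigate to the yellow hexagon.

turn left 139°, forward 5.9 m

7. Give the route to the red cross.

turn right 9°, forward 1.5 m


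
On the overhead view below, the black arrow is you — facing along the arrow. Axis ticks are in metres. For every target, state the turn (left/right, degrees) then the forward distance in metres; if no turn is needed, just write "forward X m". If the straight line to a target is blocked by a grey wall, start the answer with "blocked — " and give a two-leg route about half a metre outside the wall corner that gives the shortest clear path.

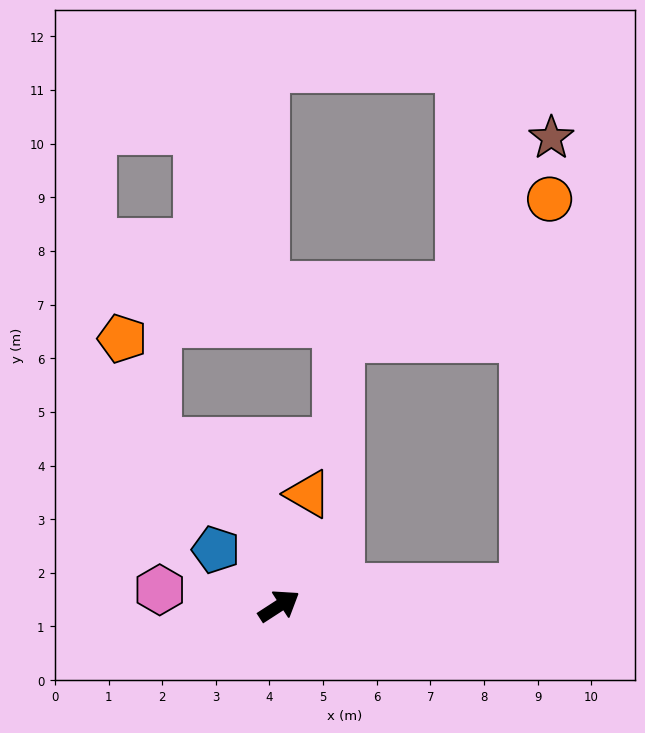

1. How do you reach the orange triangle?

turn left 43°, forward 2.2 m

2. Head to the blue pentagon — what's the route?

turn left 105°, forward 1.6 m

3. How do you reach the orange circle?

blocked — turn right 28°, forward 4.5 m, then turn left 81°, forward 7.2 m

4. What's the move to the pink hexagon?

turn left 139°, forward 2.2 m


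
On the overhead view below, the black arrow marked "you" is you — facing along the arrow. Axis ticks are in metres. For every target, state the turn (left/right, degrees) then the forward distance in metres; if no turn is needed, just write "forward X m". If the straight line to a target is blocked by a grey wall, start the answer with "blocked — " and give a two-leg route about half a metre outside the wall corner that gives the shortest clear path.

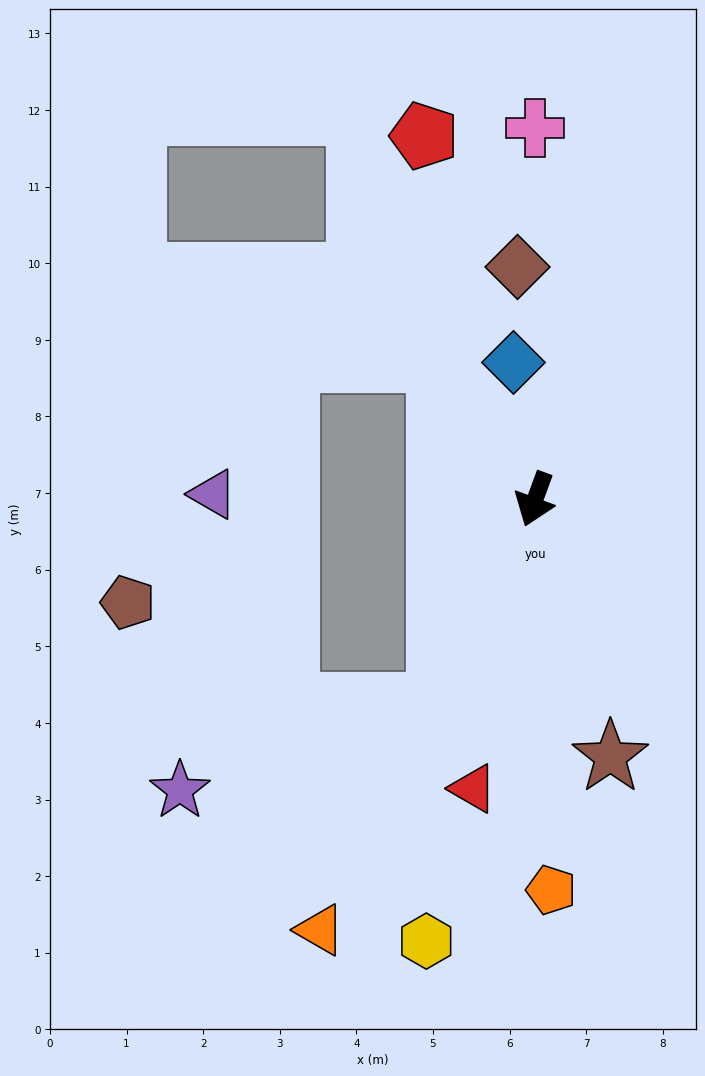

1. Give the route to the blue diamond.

turn right 151°, forward 1.8 m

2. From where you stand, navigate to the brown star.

turn left 36°, forward 3.5 m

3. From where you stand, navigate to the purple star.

blocked — turn right 5°, forward 3.0 m, then turn right 47°, forward 3.6 m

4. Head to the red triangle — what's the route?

turn left 8°, forward 3.9 m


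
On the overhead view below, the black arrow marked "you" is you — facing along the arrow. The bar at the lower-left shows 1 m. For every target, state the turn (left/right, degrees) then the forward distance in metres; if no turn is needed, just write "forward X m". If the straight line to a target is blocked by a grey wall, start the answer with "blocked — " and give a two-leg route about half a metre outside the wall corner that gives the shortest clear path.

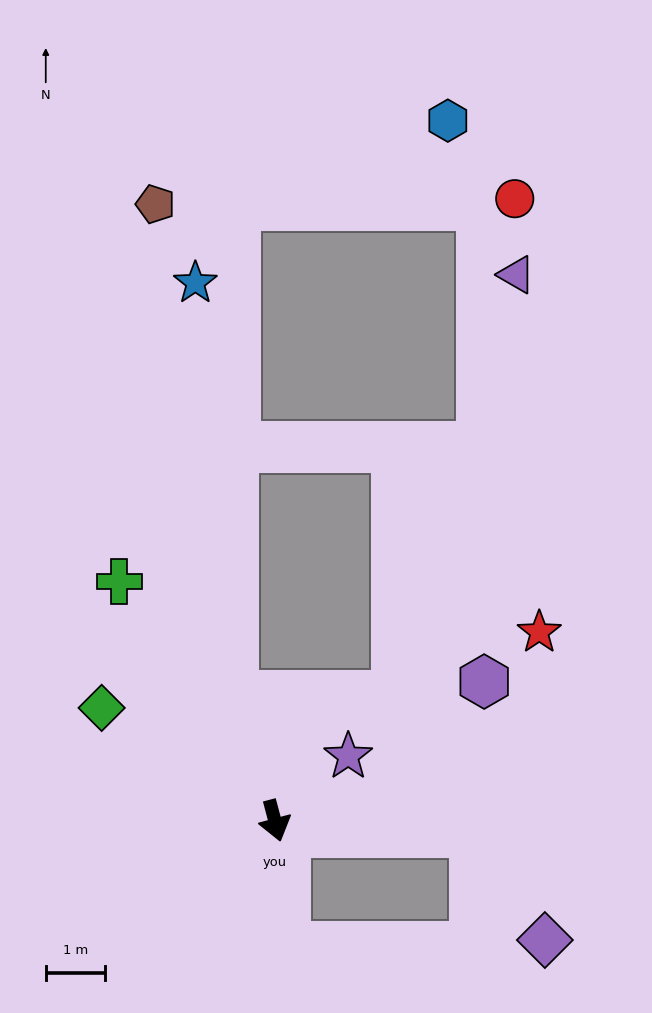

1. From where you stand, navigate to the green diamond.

turn right 138°, forward 3.5 m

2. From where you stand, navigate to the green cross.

turn right 162°, forward 4.8 m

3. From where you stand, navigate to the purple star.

turn left 116°, forward 1.7 m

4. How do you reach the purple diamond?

blocked — turn left 72°, forward 3.4 m, then turn right 54°, forward 2.2 m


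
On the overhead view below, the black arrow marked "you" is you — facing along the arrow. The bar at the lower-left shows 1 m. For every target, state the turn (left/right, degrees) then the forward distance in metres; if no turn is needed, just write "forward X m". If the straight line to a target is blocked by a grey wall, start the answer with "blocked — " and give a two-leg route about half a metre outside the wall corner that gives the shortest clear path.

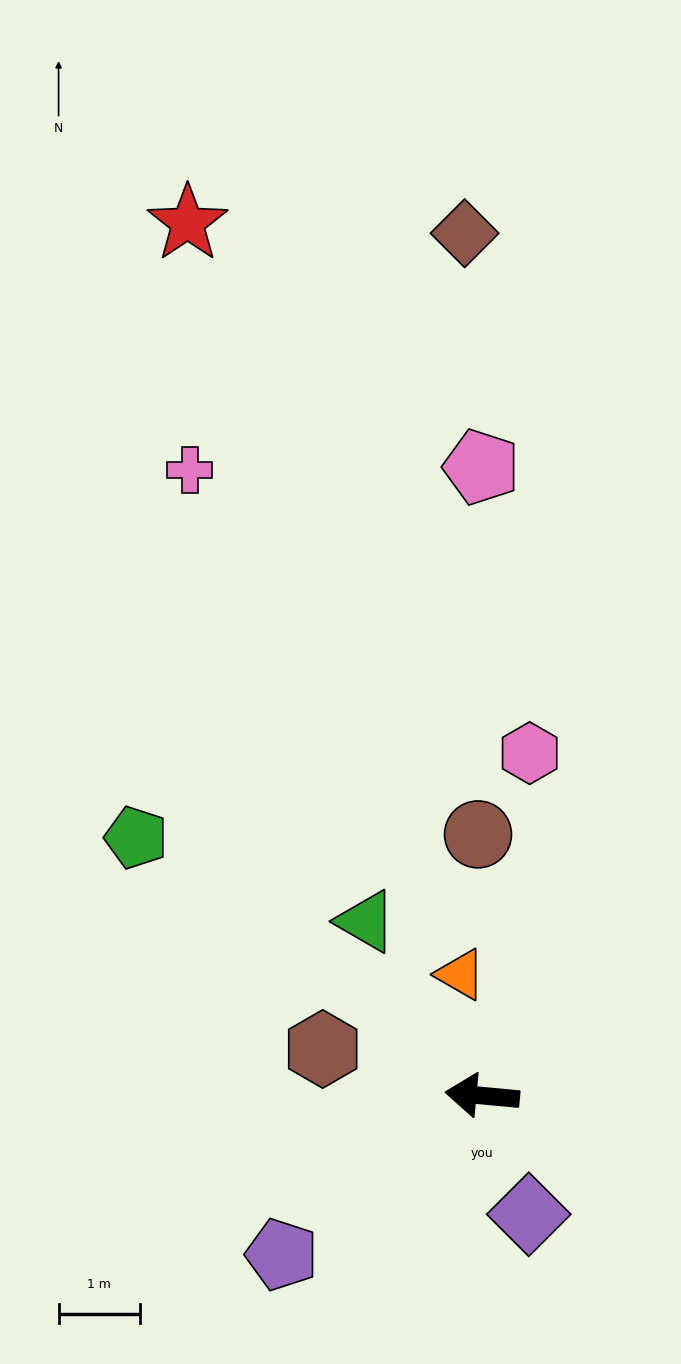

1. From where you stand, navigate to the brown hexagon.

turn right 11°, forward 2.0 m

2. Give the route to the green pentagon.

turn right 31°, forward 5.3 m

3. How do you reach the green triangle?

turn right 51°, forward 2.6 m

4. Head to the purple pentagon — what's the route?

turn left 44°, forward 3.2 m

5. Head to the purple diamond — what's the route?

turn left 117°, forward 1.6 m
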